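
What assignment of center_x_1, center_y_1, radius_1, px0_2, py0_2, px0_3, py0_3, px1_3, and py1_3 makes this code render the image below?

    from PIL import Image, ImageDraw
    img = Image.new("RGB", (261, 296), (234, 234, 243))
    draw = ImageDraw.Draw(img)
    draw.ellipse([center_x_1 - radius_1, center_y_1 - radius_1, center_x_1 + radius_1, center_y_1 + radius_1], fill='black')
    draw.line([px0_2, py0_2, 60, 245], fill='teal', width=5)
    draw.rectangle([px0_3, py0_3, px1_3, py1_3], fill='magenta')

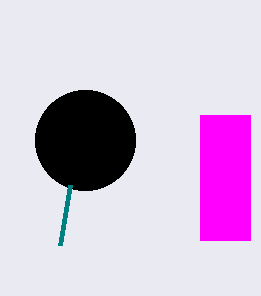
center_x_1 = 85
center_y_1 = 140
radius_1 = 50
px0_2 = 70
py0_2 = 185
px0_3 = 200
py0_3 = 115
px1_3 = 250
py1_3 = 240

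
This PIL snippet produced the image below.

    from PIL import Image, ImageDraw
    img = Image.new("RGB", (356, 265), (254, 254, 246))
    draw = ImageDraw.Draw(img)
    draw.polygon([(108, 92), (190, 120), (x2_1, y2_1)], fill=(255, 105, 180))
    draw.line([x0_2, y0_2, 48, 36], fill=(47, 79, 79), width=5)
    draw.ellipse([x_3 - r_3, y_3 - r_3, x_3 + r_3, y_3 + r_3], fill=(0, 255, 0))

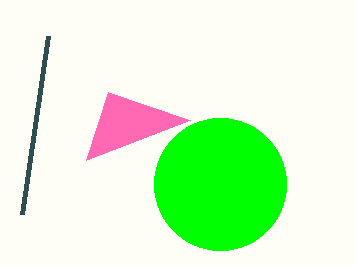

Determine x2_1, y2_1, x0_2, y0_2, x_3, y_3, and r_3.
x2_1 = 86
y2_1 = 160
x0_2 = 22
y0_2 = 214
x_3 = 220
y_3 = 184
r_3 = 66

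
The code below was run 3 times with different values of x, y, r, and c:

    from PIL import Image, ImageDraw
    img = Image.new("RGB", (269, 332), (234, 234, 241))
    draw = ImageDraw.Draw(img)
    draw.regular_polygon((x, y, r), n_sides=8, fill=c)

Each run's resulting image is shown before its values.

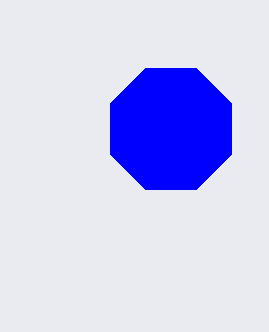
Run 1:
x = 171; y = 129; r = 66; c = 'blue'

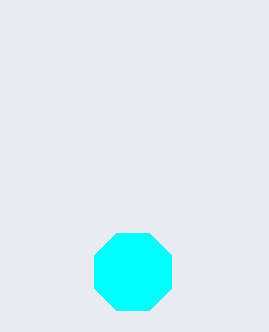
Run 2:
x = 133; y = 272; r = 42; c = 'cyan'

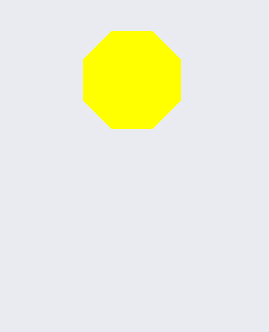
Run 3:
x = 132; y = 80; r = 53; c = 'yellow'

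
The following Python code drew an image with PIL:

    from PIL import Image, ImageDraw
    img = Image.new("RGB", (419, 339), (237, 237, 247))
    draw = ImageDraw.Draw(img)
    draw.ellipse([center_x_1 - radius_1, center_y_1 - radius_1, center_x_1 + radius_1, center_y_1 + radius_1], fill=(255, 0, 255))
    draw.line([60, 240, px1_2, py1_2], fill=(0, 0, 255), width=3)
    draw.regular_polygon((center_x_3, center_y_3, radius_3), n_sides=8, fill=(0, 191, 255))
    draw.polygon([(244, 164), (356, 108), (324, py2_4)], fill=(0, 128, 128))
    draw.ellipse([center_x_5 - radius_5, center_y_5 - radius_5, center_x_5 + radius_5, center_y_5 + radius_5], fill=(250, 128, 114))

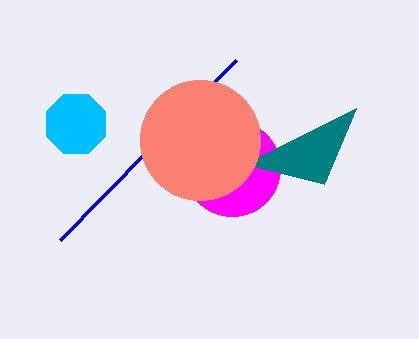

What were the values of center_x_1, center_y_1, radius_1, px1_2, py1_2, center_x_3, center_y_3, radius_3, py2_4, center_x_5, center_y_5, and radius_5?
center_x_1 = 232, center_y_1 = 168, radius_1 = 48, px1_2 = 236, py1_2 = 60, center_x_3 = 76, center_y_3 = 124, radius_3 = 32, py2_4 = 184, center_x_5 = 200, center_y_5 = 140, radius_5 = 60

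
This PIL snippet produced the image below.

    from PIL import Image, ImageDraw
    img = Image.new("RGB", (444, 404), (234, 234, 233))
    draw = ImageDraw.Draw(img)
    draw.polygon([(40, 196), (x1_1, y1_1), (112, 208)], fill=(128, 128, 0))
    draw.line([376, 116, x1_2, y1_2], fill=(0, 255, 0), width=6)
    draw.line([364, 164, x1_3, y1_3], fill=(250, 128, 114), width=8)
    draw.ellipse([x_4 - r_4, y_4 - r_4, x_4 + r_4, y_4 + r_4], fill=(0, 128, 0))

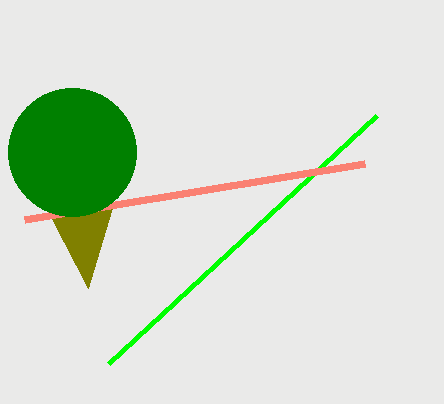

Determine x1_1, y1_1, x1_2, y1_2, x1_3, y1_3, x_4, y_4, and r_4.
x1_1 = 88, y1_1 = 288, x1_2 = 108, y1_2 = 364, x1_3 = 24, y1_3 = 220, x_4 = 72, y_4 = 152, r_4 = 64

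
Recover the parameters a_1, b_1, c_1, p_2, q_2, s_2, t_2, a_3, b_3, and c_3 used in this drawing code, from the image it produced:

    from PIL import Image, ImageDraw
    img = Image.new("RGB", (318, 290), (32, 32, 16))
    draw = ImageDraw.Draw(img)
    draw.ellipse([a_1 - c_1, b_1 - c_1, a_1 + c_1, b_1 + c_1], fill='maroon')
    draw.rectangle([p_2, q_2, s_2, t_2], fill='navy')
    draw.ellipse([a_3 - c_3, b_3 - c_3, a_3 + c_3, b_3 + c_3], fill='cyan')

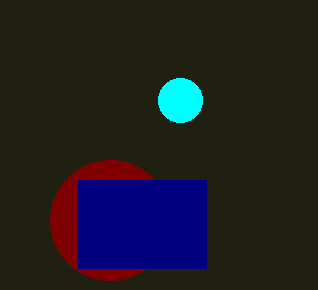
a_1 = 110; b_1 = 220; c_1 = 60; p_2 = 78; q_2 = 180; s_2 = 206; t_2 = 268; a_3 = 180; b_3 = 100; c_3 = 22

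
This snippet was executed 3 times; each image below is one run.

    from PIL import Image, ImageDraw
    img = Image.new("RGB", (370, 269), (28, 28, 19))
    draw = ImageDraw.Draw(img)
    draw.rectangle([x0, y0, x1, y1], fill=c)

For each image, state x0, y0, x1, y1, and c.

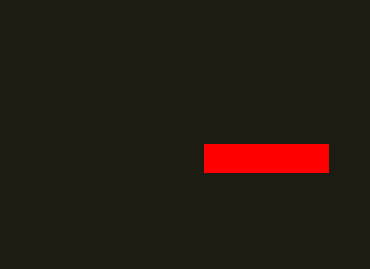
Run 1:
x0 = 204, y0 = 144, x1 = 328, y1 = 172, c = 'red'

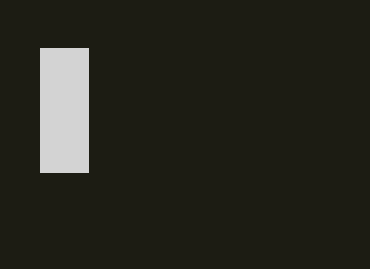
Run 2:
x0 = 40; y0 = 48; x1 = 88; y1 = 172; c = 'lightgray'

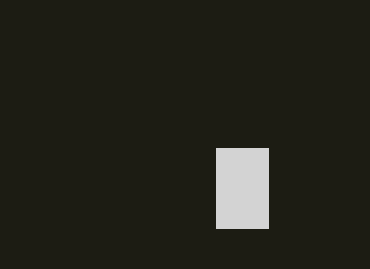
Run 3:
x0 = 216, y0 = 148, x1 = 268, y1 = 228, c = 'lightgray'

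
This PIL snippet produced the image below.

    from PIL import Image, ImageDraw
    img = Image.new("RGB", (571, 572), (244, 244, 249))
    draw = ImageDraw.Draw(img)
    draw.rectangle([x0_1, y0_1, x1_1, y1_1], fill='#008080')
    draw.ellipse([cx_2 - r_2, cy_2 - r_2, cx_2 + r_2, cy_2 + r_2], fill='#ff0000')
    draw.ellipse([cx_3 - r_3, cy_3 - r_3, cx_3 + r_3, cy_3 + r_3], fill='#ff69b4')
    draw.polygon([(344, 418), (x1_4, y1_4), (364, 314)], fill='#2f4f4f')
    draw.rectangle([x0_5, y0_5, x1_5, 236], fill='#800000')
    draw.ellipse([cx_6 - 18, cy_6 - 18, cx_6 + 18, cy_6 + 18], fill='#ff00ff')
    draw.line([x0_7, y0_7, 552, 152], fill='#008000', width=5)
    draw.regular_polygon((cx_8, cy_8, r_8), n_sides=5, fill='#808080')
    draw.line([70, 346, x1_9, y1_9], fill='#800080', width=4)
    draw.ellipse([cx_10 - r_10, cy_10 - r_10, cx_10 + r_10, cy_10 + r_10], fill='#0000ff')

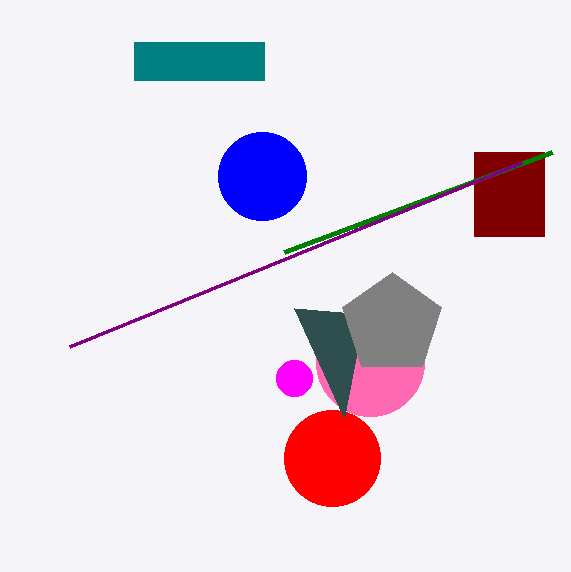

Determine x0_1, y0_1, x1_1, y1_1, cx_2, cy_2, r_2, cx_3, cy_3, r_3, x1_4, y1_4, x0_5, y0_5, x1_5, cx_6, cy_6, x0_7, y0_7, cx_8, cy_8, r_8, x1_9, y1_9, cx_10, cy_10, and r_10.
x0_1 = 134; y0_1 = 42; x1_1 = 264; y1_1 = 80; cx_2 = 332; cy_2 = 458; r_2 = 48; cx_3 = 370; cy_3 = 362; r_3 = 54; x1_4 = 294; y1_4 = 308; x0_5 = 474; y0_5 = 152; x1_5 = 544; cx_6 = 294; cy_6 = 378; x0_7 = 284; y0_7 = 252; cx_8 = 392; cy_8 = 324; r_8 = 52; x1_9 = 522; y1_9 = 162; cx_10 = 262; cy_10 = 176; r_10 = 44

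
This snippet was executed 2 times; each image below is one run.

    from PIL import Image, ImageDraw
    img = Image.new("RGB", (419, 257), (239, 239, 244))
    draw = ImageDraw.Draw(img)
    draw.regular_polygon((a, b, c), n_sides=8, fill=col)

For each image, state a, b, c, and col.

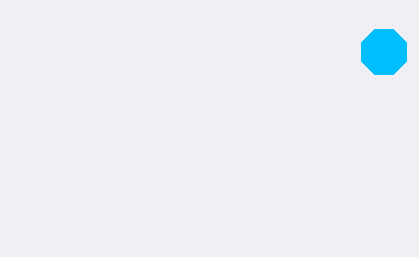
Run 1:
a = 384
b = 52
c = 24
col = 'deepskyblue'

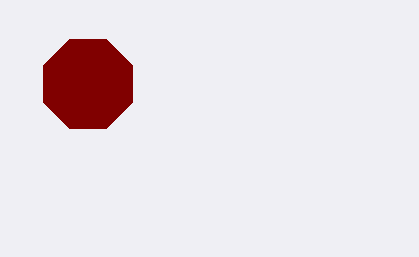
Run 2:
a = 88, b = 84, c = 48, col = 'maroon'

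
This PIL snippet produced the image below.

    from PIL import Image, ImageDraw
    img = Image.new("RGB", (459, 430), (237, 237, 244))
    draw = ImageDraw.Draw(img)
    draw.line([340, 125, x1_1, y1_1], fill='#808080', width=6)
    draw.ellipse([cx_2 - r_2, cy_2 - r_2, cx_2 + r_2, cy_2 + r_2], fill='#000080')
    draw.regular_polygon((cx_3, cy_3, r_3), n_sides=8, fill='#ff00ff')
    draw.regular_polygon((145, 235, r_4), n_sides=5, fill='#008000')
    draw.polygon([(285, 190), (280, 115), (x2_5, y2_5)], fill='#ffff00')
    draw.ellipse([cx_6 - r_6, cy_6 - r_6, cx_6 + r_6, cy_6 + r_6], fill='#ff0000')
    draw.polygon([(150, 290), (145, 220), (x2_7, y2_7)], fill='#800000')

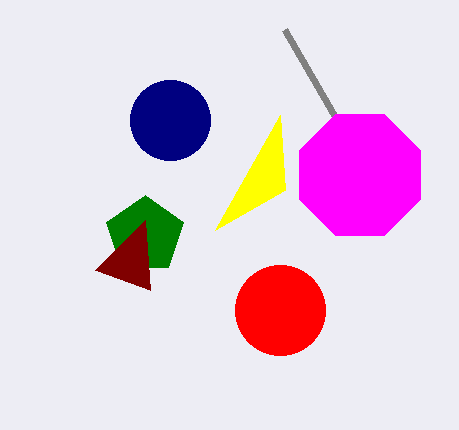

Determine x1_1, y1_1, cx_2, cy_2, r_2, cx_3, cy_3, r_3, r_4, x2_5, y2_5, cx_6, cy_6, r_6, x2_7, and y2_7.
x1_1 = 285, y1_1 = 30, cx_2 = 170, cy_2 = 120, r_2 = 40, cx_3 = 360, cy_3 = 175, r_3 = 65, r_4 = 40, x2_5 = 215, y2_5 = 230, cx_6 = 280, cy_6 = 310, r_6 = 45, x2_7 = 95, y2_7 = 270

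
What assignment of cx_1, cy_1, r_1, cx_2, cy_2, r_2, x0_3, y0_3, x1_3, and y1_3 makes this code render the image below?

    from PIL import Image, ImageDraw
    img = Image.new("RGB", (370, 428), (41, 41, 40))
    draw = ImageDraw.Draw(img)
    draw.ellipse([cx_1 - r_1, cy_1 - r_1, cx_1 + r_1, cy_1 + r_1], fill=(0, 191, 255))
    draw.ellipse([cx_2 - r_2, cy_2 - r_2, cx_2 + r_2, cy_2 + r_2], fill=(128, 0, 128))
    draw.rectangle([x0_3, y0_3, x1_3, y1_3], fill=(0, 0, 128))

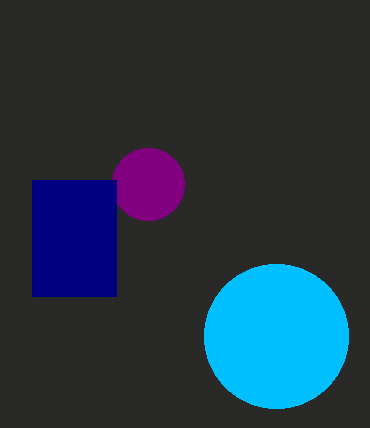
cx_1 = 276
cy_1 = 336
r_1 = 72
cx_2 = 148
cy_2 = 184
r_2 = 36
x0_3 = 32
y0_3 = 180
x1_3 = 116
y1_3 = 296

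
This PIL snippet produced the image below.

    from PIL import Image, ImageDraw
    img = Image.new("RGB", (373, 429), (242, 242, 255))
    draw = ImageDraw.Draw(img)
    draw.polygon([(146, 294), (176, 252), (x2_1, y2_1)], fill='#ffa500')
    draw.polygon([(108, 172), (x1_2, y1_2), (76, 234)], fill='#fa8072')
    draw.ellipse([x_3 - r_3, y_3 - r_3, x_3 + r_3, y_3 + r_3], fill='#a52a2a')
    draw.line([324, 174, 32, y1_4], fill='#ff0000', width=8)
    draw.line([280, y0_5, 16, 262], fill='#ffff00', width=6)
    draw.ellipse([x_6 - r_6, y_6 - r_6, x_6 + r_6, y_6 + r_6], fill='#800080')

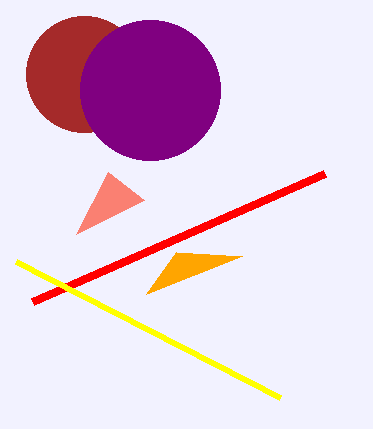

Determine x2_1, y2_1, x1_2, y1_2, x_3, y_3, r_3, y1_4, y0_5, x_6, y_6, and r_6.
x2_1 = 242
y2_1 = 256
x1_2 = 144
y1_2 = 200
x_3 = 84
y_3 = 74
r_3 = 58
y1_4 = 302
y0_5 = 398
x_6 = 150
y_6 = 90
r_6 = 70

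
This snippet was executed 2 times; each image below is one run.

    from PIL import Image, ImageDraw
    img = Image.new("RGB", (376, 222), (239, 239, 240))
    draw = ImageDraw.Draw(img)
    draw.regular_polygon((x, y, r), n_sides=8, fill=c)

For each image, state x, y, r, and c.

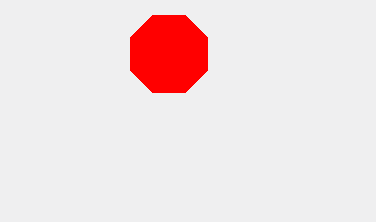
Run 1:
x = 169; y = 54; r = 42; c = 'red'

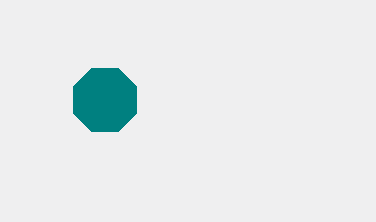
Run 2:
x = 105
y = 100
r = 34
c = 'teal'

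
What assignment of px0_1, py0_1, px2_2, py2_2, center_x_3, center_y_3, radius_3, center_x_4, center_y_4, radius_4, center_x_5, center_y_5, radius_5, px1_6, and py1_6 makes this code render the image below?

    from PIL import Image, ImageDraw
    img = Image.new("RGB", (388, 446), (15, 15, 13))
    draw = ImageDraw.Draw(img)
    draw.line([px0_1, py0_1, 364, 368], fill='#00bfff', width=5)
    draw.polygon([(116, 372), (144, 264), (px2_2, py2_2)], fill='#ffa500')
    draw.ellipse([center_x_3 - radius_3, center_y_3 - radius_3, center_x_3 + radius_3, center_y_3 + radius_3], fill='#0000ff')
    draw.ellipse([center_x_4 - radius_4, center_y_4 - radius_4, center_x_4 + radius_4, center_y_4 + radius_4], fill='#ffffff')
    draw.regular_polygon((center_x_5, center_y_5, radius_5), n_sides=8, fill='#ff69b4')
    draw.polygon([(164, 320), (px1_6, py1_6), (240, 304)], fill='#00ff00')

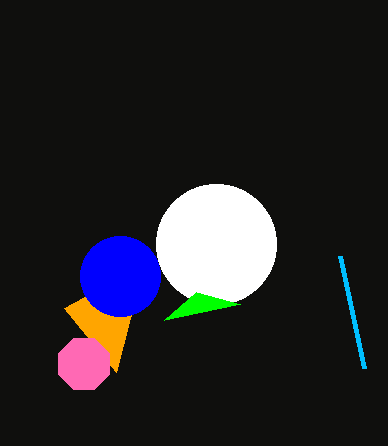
px0_1 = 340
py0_1 = 256
px2_2 = 64
py2_2 = 308
center_x_3 = 120
center_y_3 = 276
radius_3 = 40
center_x_4 = 216
center_y_4 = 244
radius_4 = 60
center_x_5 = 84
center_y_5 = 364
radius_5 = 28
px1_6 = 196
py1_6 = 292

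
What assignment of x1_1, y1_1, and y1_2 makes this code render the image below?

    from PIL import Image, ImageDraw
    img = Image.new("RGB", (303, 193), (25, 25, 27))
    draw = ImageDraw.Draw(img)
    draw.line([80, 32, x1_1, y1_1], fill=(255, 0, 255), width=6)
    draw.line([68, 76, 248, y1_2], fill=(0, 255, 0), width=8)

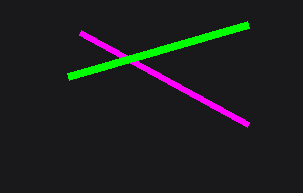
x1_1 = 248
y1_1 = 124
y1_2 = 24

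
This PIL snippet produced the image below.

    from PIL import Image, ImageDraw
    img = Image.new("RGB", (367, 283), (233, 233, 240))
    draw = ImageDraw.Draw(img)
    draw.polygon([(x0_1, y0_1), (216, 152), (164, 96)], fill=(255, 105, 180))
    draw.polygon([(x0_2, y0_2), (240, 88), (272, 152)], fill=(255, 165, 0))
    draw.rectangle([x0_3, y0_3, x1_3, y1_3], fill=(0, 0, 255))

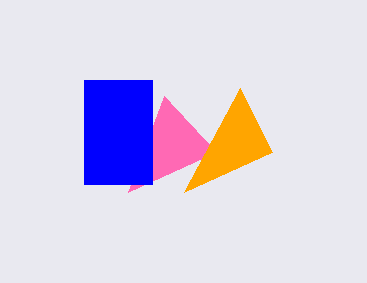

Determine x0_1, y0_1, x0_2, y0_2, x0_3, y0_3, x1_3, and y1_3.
x0_1 = 128
y0_1 = 192
x0_2 = 184
y0_2 = 192
x0_3 = 84
y0_3 = 80
x1_3 = 152
y1_3 = 184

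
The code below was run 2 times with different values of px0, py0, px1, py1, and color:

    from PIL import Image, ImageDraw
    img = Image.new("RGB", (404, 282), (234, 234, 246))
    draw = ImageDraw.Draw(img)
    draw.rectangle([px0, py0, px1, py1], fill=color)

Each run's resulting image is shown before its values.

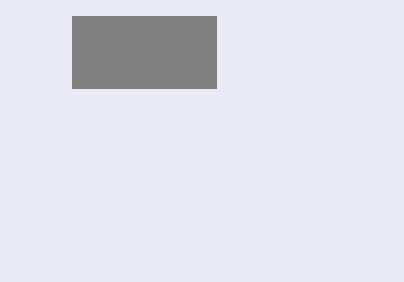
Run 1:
px0 = 72
py0 = 16
px1 = 216
py1 = 88
color = 'gray'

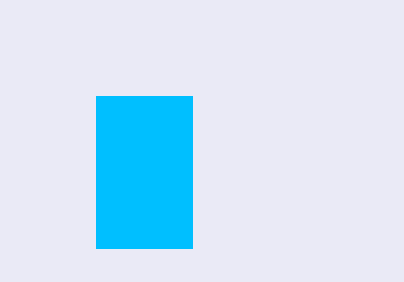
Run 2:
px0 = 96, py0 = 96, px1 = 192, py1 = 248, color = 'deepskyblue'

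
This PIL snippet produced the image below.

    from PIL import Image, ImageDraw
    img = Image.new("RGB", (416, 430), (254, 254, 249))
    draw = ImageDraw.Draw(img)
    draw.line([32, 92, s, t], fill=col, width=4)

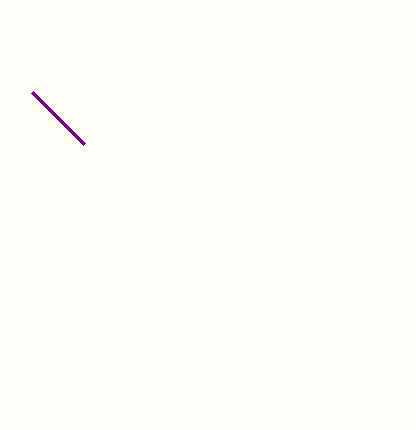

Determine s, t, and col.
s = 84, t = 144, col = 'purple'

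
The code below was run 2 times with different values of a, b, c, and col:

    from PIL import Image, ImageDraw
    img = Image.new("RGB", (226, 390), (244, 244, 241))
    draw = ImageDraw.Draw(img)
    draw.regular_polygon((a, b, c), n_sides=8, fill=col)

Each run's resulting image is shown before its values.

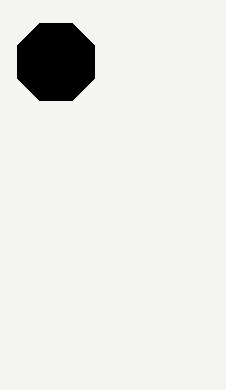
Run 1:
a = 56, b = 62, c = 42, col = 'black'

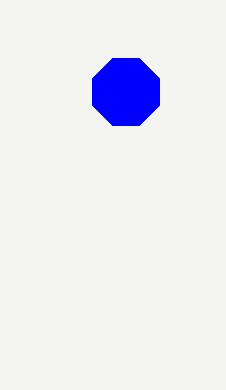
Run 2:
a = 126; b = 92; c = 36; col = 'blue'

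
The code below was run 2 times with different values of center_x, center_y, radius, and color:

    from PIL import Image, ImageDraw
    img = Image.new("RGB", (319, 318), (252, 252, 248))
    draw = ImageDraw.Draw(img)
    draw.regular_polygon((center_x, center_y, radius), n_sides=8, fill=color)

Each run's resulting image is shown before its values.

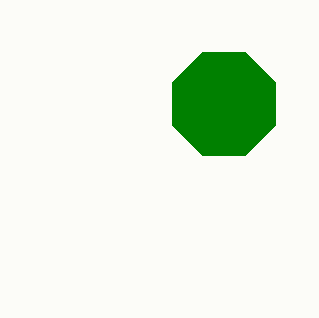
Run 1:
center_x = 224, center_y = 104, radius = 56, color = 'green'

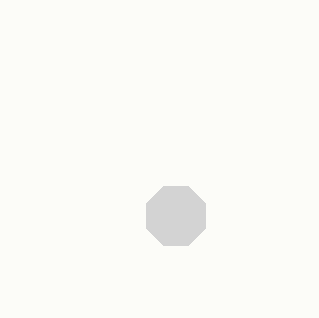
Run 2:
center_x = 176
center_y = 216
radius = 32
color = 'lightgray'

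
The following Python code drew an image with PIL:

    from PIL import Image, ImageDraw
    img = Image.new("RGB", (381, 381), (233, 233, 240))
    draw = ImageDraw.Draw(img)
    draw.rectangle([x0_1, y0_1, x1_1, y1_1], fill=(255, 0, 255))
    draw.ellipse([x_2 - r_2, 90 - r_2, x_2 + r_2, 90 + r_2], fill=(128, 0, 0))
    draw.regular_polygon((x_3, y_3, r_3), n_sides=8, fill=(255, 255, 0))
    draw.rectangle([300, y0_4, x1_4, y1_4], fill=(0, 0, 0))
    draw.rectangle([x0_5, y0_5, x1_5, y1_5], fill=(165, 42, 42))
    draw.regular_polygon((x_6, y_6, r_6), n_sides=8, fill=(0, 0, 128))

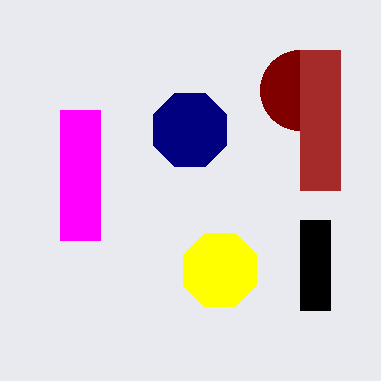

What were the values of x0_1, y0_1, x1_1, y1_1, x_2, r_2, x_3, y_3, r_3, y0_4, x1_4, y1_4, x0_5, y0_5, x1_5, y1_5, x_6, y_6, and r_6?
x0_1 = 60
y0_1 = 110
x1_1 = 100
y1_1 = 240
x_2 = 300
r_2 = 40
x_3 = 220
y_3 = 270
r_3 = 40
y0_4 = 220
x1_4 = 330
y1_4 = 310
x0_5 = 300
y0_5 = 50
x1_5 = 340
y1_5 = 190
x_6 = 190
y_6 = 130
r_6 = 40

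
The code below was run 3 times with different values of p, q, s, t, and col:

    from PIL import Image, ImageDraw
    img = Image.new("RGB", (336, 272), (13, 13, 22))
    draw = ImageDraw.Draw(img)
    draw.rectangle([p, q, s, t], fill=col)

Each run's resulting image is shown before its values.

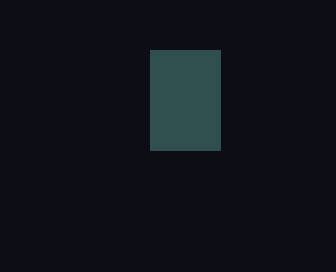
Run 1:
p = 150, q = 50, s = 220, t = 150, col = 'darkslategray'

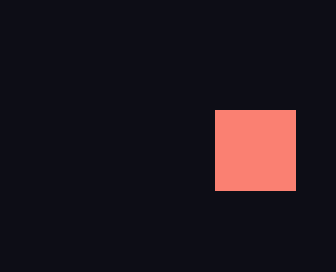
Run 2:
p = 215
q = 110
s = 295
t = 190
col = 'salmon'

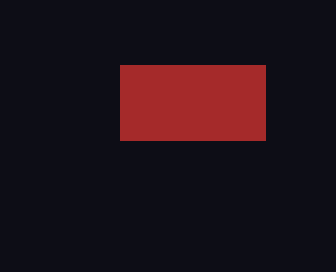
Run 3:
p = 120; q = 65; s = 265; t = 140; col = 'brown'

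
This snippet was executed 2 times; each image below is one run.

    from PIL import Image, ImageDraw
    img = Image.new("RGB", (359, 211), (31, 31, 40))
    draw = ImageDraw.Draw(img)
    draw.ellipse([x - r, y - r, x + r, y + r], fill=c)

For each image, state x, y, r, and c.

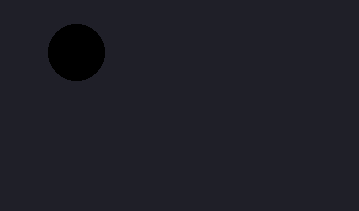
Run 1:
x = 76, y = 52, r = 28, c = 'black'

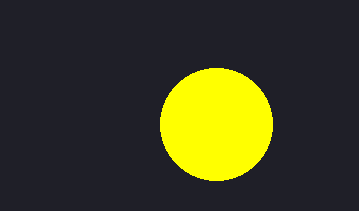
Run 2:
x = 216, y = 124, r = 56, c = 'yellow'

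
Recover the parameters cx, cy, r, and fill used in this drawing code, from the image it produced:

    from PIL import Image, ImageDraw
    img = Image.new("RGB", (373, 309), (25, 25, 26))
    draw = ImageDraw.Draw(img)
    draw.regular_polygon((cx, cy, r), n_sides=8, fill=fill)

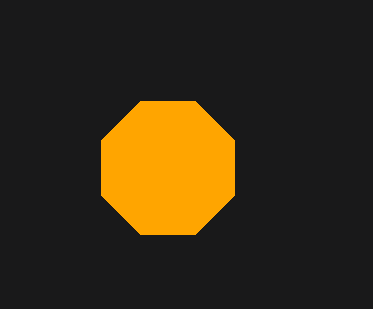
cx = 168
cy = 168
r = 72
fill = 'orange'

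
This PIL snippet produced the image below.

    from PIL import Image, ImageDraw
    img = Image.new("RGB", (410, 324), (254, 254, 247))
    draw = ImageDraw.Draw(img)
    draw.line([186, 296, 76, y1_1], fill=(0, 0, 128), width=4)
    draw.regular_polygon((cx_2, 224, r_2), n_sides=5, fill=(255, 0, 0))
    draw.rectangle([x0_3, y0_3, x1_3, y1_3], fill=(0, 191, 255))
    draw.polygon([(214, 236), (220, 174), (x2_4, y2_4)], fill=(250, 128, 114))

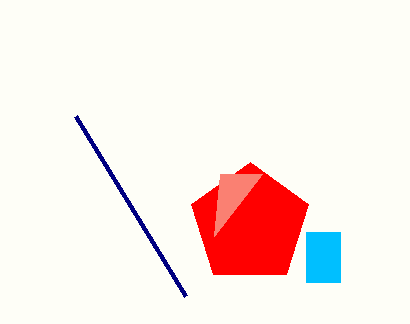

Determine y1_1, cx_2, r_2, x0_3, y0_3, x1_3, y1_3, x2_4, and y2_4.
y1_1 = 116
cx_2 = 250
r_2 = 62
x0_3 = 306
y0_3 = 232
x1_3 = 340
y1_3 = 282
x2_4 = 262
y2_4 = 174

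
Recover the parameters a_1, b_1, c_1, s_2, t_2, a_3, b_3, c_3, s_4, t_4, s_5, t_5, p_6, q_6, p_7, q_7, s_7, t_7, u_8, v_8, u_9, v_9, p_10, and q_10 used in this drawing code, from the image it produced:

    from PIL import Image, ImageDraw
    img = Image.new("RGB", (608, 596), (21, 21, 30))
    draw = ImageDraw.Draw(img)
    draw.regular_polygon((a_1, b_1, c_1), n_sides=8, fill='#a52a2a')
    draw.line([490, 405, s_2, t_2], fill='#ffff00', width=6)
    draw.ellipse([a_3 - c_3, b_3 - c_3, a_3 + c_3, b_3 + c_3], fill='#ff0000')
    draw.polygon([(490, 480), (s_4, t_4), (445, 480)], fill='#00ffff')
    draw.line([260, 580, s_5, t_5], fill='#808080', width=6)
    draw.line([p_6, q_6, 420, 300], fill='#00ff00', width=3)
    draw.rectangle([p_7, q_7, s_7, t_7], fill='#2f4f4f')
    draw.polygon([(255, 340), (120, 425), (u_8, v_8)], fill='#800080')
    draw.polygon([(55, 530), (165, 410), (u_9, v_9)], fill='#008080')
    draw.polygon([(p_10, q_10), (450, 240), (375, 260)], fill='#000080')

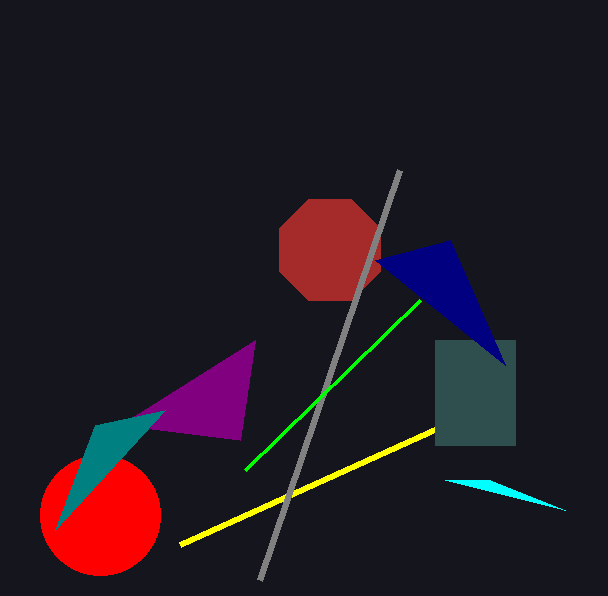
a_1 = 330; b_1 = 250; c_1 = 55; s_2 = 180; t_2 = 545; a_3 = 100; b_3 = 515; c_3 = 60; s_4 = 565; t_4 = 510; s_5 = 400; t_5 = 170; p_6 = 245; q_6 = 470; p_7 = 435; q_7 = 340; s_7 = 515; t_7 = 445; u_8 = 240; v_8 = 440; u_9 = 95; v_9 = 425; p_10 = 505; q_10 = 365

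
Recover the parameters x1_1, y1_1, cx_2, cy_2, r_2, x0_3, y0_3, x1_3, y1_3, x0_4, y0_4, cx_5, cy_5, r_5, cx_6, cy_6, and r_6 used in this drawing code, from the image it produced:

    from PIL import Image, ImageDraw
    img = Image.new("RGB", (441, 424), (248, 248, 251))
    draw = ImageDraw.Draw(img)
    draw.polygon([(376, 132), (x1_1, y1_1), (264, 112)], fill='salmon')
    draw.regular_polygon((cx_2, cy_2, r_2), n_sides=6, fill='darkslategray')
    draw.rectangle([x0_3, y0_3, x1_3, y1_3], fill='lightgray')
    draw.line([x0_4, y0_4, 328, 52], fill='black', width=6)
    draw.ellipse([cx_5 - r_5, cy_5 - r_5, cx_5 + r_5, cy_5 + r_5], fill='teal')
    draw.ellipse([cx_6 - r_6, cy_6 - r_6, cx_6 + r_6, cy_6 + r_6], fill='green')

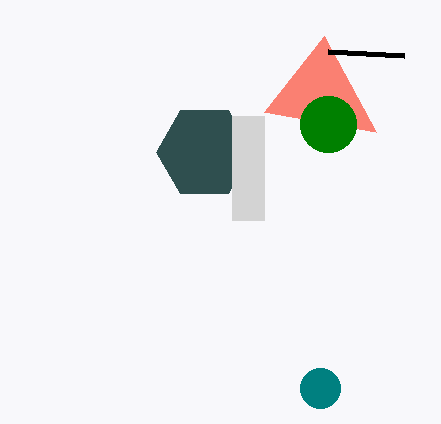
x1_1 = 324; y1_1 = 36; cx_2 = 204; cy_2 = 152; r_2 = 48; x0_3 = 232; y0_3 = 116; x1_3 = 264; y1_3 = 220; x0_4 = 404; y0_4 = 56; cx_5 = 320; cy_5 = 388; r_5 = 20; cx_6 = 328; cy_6 = 124; r_6 = 28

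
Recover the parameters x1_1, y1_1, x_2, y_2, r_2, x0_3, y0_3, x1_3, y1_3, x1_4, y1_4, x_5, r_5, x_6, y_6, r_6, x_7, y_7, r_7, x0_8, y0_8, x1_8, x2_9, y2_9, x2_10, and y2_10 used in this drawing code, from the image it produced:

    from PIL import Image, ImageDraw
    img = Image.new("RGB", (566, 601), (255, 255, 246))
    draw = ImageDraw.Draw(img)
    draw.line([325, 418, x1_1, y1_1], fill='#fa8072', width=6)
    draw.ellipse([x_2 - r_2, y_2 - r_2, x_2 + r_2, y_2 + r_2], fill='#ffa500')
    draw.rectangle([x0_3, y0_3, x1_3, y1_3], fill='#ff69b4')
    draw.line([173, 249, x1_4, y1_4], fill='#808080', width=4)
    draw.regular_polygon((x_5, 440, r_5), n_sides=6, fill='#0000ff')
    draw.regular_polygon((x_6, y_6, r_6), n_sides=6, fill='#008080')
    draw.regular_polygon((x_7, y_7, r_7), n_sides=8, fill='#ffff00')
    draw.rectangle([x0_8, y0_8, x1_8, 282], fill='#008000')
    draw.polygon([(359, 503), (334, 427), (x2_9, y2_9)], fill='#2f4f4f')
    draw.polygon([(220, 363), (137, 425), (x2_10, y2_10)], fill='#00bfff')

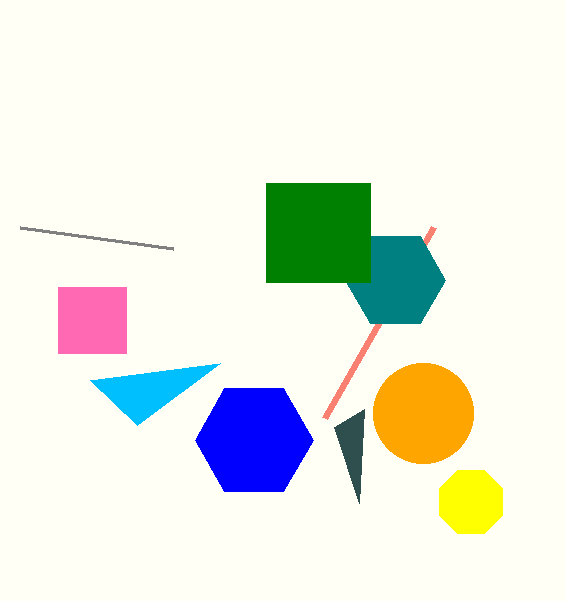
x1_1 = 434
y1_1 = 227
x_2 = 423
y_2 = 413
r_2 = 50
x0_3 = 58
y0_3 = 287
x1_3 = 126
y1_3 = 353
x1_4 = 20
y1_4 = 228
x_5 = 254
r_5 = 59
x_6 = 395
y_6 = 280
r_6 = 50
x_7 = 471
y_7 = 502
r_7 = 34
x0_8 = 266
y0_8 = 183
x1_8 = 370
x2_9 = 364
y2_9 = 409
x2_10 = 90
y2_10 = 380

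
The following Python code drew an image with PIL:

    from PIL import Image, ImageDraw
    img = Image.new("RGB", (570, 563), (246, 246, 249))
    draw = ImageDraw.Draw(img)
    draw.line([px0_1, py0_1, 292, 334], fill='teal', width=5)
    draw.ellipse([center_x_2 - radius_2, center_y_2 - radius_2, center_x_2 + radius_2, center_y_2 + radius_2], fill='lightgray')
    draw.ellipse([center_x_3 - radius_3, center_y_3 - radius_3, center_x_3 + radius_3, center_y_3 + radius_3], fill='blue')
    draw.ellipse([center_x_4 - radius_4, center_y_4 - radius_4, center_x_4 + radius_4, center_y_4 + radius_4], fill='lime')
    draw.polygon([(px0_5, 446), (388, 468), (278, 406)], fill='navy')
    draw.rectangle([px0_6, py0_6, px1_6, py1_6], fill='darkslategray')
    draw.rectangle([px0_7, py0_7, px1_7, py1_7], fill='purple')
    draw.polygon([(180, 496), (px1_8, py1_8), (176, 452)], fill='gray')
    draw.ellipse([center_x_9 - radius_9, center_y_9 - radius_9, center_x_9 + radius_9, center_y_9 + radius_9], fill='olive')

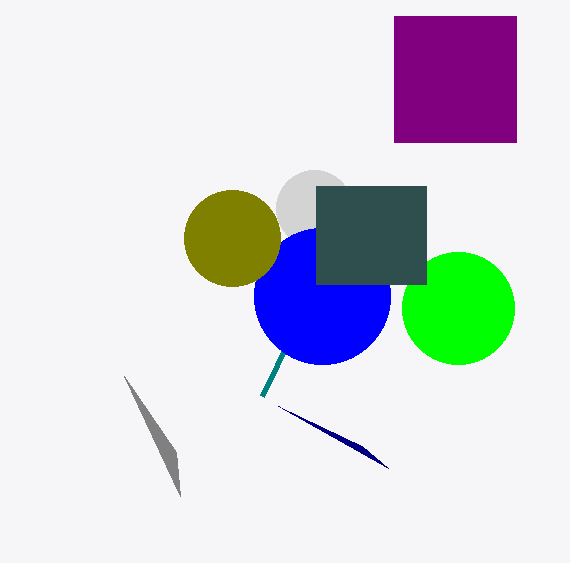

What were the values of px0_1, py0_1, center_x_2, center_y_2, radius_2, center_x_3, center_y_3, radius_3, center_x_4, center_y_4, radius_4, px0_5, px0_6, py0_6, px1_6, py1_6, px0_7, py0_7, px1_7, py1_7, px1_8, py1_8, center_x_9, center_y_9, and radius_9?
px0_1 = 262
py0_1 = 396
center_x_2 = 314
center_y_2 = 208
radius_2 = 38
center_x_3 = 322
center_y_3 = 296
radius_3 = 68
center_x_4 = 458
center_y_4 = 308
radius_4 = 56
px0_5 = 362
px0_6 = 316
py0_6 = 186
px1_6 = 426
py1_6 = 284
px0_7 = 394
py0_7 = 16
px1_7 = 516
py1_7 = 142
px1_8 = 124
py1_8 = 376
center_x_9 = 232
center_y_9 = 238
radius_9 = 48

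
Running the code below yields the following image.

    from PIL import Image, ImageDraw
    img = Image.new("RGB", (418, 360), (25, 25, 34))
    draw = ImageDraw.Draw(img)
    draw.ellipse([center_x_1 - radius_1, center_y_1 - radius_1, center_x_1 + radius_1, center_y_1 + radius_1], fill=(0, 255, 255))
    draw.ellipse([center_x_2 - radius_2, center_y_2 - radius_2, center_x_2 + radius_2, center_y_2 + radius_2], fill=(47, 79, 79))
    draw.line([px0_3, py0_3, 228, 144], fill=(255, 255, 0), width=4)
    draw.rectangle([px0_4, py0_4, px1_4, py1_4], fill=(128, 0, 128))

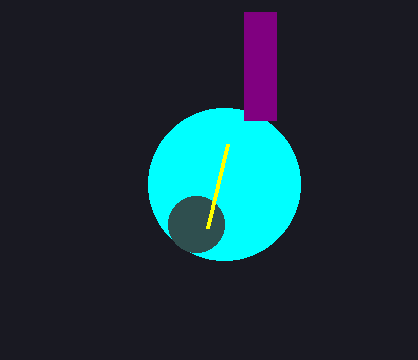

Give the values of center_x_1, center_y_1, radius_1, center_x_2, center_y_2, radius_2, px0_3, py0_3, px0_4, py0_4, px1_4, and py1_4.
center_x_1 = 224; center_y_1 = 184; radius_1 = 76; center_x_2 = 196; center_y_2 = 224; radius_2 = 28; px0_3 = 208; py0_3 = 228; px0_4 = 244; py0_4 = 12; px1_4 = 276; py1_4 = 120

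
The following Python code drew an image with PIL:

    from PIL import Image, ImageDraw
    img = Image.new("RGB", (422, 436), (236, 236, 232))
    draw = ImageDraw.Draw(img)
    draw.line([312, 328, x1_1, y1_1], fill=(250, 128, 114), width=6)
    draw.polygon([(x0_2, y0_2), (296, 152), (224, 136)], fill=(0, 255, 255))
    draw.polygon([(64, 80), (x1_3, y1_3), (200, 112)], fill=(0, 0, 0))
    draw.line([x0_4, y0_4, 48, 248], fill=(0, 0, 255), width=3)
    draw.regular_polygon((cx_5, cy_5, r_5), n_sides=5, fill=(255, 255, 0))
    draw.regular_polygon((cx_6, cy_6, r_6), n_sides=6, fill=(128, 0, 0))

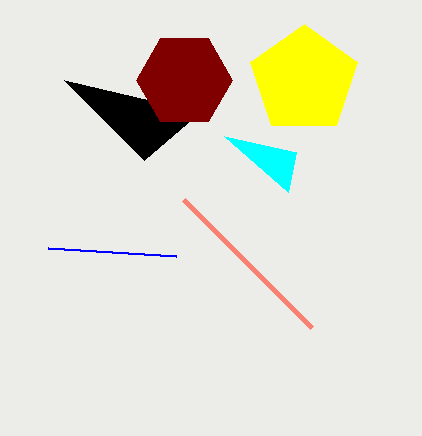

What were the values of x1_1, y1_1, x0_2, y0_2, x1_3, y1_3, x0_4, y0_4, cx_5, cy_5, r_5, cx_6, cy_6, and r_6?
x1_1 = 184
y1_1 = 200
x0_2 = 288
y0_2 = 192
x1_3 = 144
y1_3 = 160
x0_4 = 176
y0_4 = 256
cx_5 = 304
cy_5 = 80
r_5 = 56
cx_6 = 184
cy_6 = 80
r_6 = 48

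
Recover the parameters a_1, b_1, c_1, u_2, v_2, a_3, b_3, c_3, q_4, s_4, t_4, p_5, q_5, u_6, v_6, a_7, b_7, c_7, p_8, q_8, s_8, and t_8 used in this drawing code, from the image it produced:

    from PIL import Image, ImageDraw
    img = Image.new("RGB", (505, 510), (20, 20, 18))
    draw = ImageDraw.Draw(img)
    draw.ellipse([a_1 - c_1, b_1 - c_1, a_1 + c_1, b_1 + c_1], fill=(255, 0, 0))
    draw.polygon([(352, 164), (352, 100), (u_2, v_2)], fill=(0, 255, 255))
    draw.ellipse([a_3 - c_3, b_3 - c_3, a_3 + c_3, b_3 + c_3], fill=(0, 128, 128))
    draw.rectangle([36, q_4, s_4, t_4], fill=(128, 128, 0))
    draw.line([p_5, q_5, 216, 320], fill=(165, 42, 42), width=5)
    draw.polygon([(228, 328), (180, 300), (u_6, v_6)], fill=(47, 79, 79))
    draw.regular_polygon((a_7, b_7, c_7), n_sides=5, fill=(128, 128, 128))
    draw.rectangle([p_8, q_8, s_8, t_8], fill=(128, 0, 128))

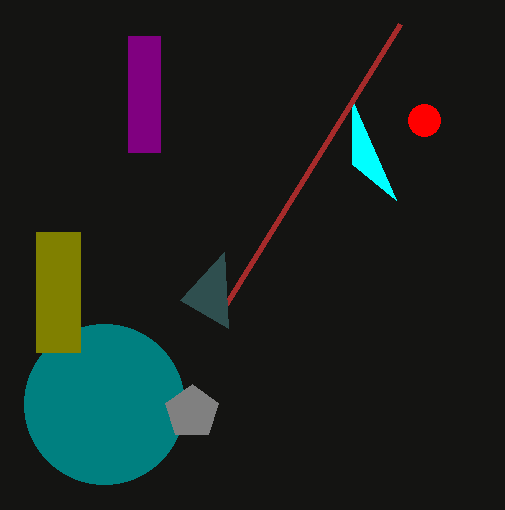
a_1 = 424, b_1 = 120, c_1 = 16, u_2 = 396, v_2 = 200, a_3 = 104, b_3 = 404, c_3 = 80, q_4 = 232, s_4 = 80, t_4 = 352, p_5 = 400, q_5 = 24, u_6 = 224, v_6 = 252, a_7 = 192, b_7 = 412, c_7 = 28, p_8 = 128, q_8 = 36, s_8 = 160, t_8 = 152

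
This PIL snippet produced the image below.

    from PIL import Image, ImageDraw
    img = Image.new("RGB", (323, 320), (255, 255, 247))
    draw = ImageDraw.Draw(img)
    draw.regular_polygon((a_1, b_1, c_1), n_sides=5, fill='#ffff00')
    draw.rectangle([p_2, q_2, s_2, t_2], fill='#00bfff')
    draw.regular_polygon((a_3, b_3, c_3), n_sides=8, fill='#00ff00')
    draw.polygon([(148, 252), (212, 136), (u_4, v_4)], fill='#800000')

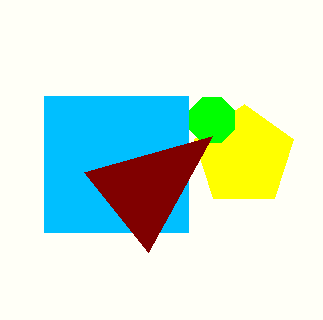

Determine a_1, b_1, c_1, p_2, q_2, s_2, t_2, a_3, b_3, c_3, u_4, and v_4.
a_1 = 244
b_1 = 156
c_1 = 52
p_2 = 44
q_2 = 96
s_2 = 188
t_2 = 232
a_3 = 212
b_3 = 120
c_3 = 24
u_4 = 84
v_4 = 172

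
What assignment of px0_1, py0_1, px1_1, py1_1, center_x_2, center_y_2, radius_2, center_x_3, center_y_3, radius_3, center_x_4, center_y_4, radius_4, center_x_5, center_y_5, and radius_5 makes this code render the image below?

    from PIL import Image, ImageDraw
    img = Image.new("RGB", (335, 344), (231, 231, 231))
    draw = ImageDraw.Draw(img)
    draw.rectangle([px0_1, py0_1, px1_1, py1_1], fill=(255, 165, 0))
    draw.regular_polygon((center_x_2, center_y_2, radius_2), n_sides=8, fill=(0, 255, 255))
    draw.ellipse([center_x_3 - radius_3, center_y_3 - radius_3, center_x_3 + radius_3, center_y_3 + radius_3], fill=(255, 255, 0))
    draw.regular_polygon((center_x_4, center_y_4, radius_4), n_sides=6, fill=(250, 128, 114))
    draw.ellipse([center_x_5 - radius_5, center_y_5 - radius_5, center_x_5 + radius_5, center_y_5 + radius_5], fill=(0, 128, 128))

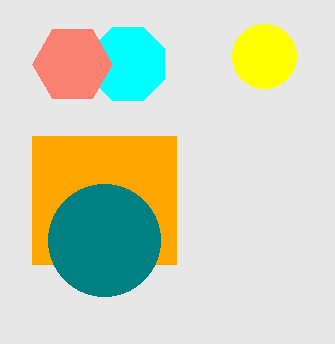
px0_1 = 32
py0_1 = 136
px1_1 = 176
py1_1 = 264
center_x_2 = 128
center_y_2 = 64
radius_2 = 40
center_x_3 = 264
center_y_3 = 56
radius_3 = 32
center_x_4 = 72
center_y_4 = 64
radius_4 = 40
center_x_5 = 104
center_y_5 = 240
radius_5 = 56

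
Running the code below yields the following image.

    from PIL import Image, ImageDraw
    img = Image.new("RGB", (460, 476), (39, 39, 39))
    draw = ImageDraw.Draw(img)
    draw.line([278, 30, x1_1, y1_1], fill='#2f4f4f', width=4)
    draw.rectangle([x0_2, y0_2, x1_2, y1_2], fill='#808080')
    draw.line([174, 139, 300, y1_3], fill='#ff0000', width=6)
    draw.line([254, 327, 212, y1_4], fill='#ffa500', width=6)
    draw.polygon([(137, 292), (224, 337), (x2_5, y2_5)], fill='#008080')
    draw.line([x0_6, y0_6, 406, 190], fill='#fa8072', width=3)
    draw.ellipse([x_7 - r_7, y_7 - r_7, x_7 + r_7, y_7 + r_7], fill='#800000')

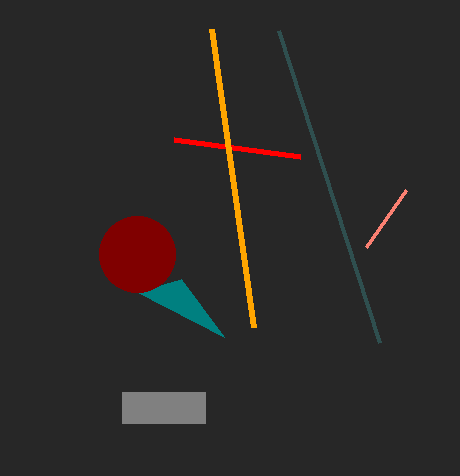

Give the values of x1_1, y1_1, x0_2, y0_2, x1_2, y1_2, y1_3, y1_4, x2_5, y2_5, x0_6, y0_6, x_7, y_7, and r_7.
x1_1 = 379
y1_1 = 342
x0_2 = 122
y0_2 = 392
x1_2 = 205
y1_2 = 423
y1_3 = 156
y1_4 = 29
x2_5 = 181
y2_5 = 279
x0_6 = 366
y0_6 = 247
x_7 = 137
y_7 = 254
r_7 = 38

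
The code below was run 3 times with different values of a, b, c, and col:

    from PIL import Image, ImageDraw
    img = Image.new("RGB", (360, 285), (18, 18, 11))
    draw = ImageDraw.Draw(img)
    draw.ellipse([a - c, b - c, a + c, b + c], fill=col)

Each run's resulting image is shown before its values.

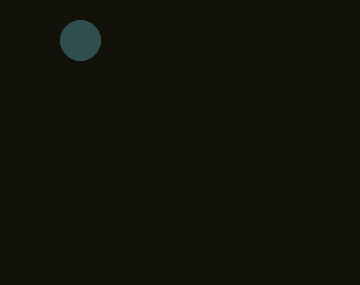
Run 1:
a = 80, b = 40, c = 20, col = 'darkslategray'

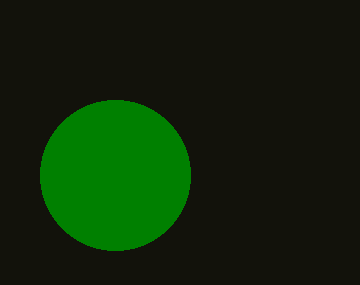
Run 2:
a = 115, b = 175, c = 75, col = 'green'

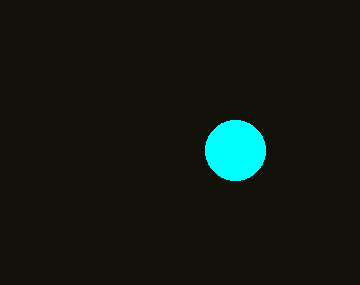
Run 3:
a = 235; b = 150; c = 30; col = 'cyan'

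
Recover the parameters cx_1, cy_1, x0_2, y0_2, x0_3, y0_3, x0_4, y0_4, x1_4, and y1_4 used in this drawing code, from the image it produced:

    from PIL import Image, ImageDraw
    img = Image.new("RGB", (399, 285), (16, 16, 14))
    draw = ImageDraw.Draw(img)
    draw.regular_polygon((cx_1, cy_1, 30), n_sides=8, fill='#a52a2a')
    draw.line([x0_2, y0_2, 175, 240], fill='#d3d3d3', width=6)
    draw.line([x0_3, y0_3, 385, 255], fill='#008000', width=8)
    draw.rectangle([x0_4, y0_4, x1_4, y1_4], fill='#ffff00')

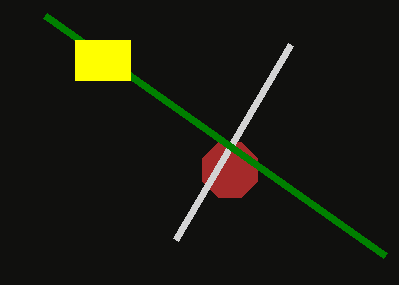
cx_1 = 230
cy_1 = 170
x0_2 = 290
y0_2 = 45
x0_3 = 45
y0_3 = 15
x0_4 = 75
y0_4 = 40
x1_4 = 130
y1_4 = 80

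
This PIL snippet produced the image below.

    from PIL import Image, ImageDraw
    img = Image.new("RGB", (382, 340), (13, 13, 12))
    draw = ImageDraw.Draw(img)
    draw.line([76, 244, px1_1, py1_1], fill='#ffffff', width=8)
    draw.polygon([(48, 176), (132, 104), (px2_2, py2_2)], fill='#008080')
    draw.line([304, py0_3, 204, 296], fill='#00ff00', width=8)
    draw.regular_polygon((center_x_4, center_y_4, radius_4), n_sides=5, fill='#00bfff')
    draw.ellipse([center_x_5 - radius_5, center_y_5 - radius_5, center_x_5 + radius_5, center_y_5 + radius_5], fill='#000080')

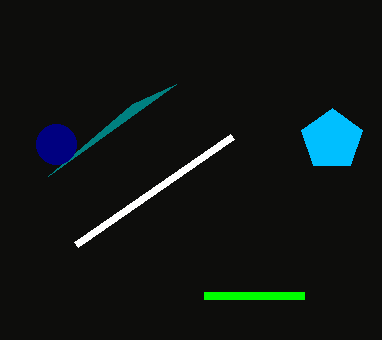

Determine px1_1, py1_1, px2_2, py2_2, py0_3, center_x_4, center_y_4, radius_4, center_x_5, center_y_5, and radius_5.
px1_1 = 232, py1_1 = 136, px2_2 = 176, py2_2 = 84, py0_3 = 296, center_x_4 = 332, center_y_4 = 140, radius_4 = 32, center_x_5 = 56, center_y_5 = 144, radius_5 = 20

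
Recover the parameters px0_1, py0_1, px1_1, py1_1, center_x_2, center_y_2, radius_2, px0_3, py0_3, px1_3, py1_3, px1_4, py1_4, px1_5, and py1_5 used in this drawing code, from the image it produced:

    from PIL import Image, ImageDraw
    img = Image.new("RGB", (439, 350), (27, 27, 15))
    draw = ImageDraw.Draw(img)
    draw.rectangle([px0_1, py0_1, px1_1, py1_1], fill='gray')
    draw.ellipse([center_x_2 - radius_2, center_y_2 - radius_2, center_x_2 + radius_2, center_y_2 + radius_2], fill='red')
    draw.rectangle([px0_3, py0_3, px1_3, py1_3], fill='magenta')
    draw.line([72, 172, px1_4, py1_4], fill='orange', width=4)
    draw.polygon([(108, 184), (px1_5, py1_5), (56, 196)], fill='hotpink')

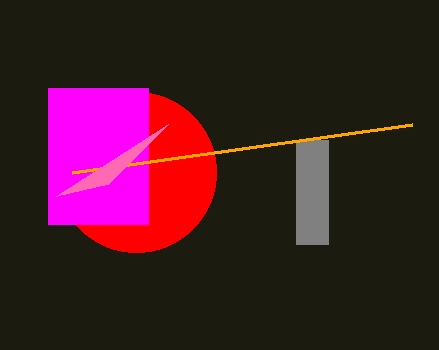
px0_1 = 296; py0_1 = 140; px1_1 = 328; py1_1 = 244; center_x_2 = 136; center_y_2 = 172; radius_2 = 80; px0_3 = 48; py0_3 = 88; px1_3 = 148; py1_3 = 224; px1_4 = 412; py1_4 = 124; px1_5 = 168; py1_5 = 124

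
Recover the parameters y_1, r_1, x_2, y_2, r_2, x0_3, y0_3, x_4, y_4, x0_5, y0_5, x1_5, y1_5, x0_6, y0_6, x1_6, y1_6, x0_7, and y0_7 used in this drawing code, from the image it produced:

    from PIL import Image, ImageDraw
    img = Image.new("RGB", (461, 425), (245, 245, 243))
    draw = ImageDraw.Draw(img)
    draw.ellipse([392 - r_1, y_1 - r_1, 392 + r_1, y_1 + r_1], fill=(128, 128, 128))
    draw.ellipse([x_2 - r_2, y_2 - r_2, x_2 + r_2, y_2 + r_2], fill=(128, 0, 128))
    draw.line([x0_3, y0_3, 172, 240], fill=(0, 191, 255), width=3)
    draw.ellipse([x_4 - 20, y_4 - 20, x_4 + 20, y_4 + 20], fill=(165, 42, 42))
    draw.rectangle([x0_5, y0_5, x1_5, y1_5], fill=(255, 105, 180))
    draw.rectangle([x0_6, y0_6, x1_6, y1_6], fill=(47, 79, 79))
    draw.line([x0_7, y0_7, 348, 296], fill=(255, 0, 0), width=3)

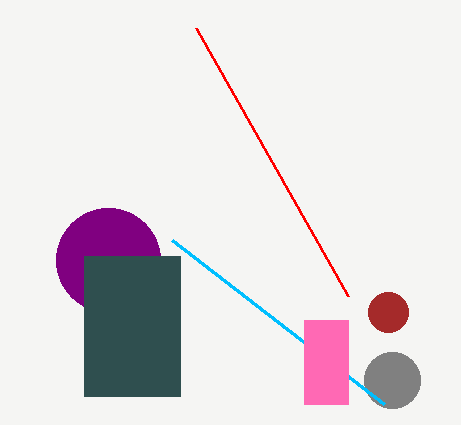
y_1 = 380; r_1 = 28; x_2 = 108; y_2 = 260; r_2 = 52; x0_3 = 384; y0_3 = 404; x_4 = 388; y_4 = 312; x0_5 = 304; y0_5 = 320; x1_5 = 348; y1_5 = 404; x0_6 = 84; y0_6 = 256; x1_6 = 180; y1_6 = 396; x0_7 = 196; y0_7 = 28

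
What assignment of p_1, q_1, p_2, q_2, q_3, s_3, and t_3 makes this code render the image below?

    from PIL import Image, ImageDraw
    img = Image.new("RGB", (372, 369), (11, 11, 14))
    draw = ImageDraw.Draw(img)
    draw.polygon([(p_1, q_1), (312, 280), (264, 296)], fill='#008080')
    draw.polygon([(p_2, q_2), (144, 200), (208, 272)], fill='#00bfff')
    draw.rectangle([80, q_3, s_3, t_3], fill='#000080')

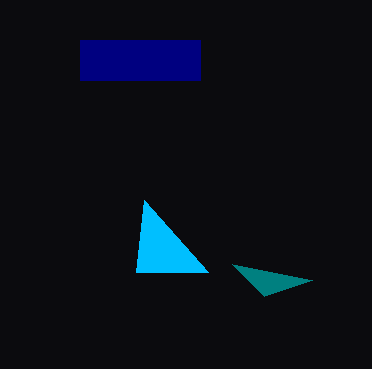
p_1 = 232, q_1 = 264, p_2 = 136, q_2 = 272, q_3 = 40, s_3 = 200, t_3 = 80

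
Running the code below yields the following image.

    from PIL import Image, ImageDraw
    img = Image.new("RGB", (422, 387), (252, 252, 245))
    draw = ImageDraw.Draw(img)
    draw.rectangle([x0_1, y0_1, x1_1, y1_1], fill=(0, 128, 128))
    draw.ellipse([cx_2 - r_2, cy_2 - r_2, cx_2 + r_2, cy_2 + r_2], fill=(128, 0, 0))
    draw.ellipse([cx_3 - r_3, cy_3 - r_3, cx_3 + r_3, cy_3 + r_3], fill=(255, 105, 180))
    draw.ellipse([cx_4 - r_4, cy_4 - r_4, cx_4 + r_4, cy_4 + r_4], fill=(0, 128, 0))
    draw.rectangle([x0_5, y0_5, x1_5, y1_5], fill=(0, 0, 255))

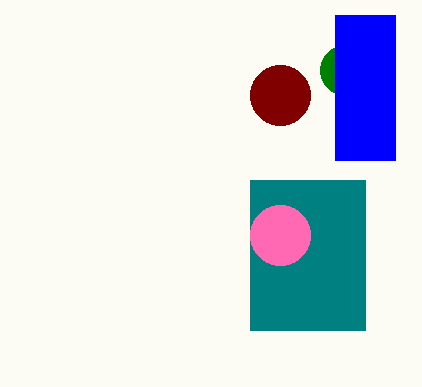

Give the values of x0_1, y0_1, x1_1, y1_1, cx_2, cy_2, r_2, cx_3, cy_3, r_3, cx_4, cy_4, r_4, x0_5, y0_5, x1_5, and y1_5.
x0_1 = 250, y0_1 = 180, x1_1 = 365, y1_1 = 330, cx_2 = 280, cy_2 = 95, r_2 = 30, cx_3 = 280, cy_3 = 235, r_3 = 30, cx_4 = 345, cy_4 = 70, r_4 = 25, x0_5 = 335, y0_5 = 15, x1_5 = 395, y1_5 = 160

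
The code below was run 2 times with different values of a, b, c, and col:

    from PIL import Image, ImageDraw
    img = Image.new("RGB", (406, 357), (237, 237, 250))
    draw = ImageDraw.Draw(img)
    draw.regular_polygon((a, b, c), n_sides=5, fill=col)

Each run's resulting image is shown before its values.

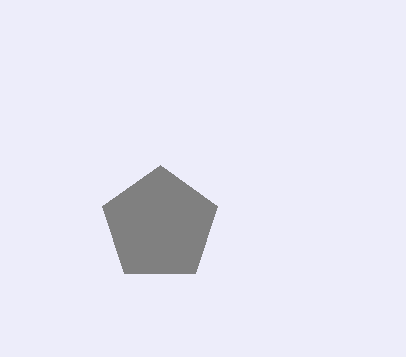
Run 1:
a = 160
b = 225
c = 60
col = 'gray'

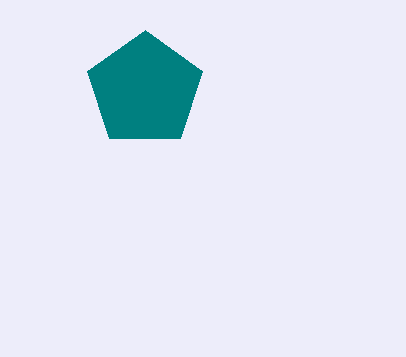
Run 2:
a = 145; b = 90; c = 60; col = 'teal'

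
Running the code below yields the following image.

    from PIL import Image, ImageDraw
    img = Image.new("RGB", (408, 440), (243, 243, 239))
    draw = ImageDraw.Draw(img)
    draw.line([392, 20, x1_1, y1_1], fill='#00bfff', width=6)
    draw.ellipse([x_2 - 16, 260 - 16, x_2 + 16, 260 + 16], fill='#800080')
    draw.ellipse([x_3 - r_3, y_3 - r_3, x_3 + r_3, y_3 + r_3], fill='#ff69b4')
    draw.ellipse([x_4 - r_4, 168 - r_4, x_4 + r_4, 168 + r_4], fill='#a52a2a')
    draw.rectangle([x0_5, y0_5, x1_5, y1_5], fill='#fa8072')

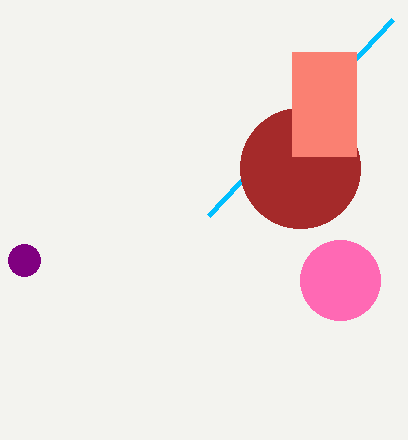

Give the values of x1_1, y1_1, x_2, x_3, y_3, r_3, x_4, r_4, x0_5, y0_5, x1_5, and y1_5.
x1_1 = 208, y1_1 = 216, x_2 = 24, x_3 = 340, y_3 = 280, r_3 = 40, x_4 = 300, r_4 = 60, x0_5 = 292, y0_5 = 52, x1_5 = 356, y1_5 = 156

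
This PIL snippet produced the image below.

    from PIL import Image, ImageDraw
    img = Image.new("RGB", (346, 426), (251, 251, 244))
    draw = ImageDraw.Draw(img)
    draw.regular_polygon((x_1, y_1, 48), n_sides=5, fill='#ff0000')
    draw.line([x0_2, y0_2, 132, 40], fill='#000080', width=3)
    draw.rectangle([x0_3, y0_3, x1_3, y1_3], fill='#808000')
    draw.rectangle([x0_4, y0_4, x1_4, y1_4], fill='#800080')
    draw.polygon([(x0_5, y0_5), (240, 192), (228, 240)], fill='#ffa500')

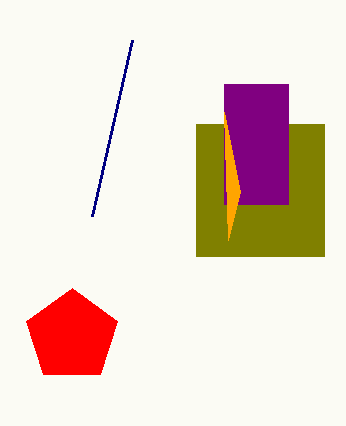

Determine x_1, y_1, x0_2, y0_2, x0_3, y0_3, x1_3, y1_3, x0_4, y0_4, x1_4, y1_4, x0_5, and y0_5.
x_1 = 72, y_1 = 336, x0_2 = 92, y0_2 = 216, x0_3 = 196, y0_3 = 124, x1_3 = 324, y1_3 = 256, x0_4 = 224, y0_4 = 84, x1_4 = 288, y1_4 = 204, x0_5 = 224, y0_5 = 112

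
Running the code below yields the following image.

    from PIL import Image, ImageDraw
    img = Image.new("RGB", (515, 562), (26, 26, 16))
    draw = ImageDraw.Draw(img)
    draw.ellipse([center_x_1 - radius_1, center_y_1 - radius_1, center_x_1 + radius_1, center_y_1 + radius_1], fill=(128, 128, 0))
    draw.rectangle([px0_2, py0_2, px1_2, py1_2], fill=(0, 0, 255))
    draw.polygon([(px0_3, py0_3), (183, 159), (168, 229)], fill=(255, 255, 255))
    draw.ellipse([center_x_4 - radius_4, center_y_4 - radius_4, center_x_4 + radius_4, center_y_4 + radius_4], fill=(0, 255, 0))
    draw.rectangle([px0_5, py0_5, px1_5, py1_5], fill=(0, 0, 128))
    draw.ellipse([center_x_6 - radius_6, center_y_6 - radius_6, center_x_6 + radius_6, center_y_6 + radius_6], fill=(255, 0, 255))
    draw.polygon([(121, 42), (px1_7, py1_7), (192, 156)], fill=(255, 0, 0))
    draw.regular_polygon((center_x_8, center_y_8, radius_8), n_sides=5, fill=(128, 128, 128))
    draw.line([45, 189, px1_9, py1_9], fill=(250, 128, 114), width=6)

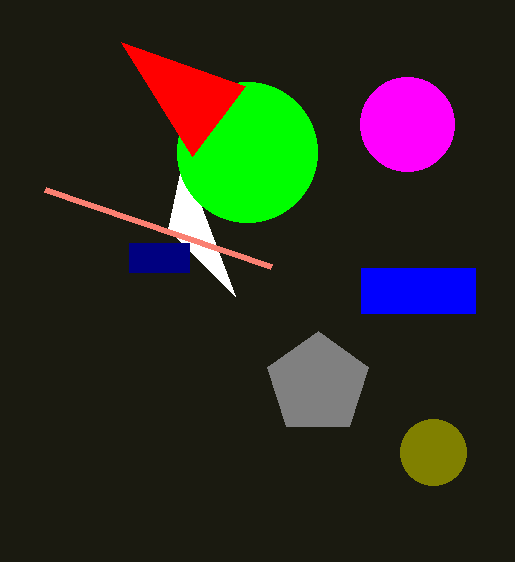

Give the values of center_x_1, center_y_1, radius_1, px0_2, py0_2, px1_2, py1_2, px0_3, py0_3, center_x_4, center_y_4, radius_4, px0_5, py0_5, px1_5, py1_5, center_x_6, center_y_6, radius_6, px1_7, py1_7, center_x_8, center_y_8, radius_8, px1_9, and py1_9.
center_x_1 = 433, center_y_1 = 452, radius_1 = 33, px0_2 = 361, py0_2 = 268, px1_2 = 475, py1_2 = 313, px0_3 = 235, py0_3 = 296, center_x_4 = 247, center_y_4 = 152, radius_4 = 70, px0_5 = 129, py0_5 = 243, px1_5 = 189, py1_5 = 272, center_x_6 = 407, center_y_6 = 124, radius_6 = 47, px1_7 = 245, py1_7 = 86, center_x_8 = 318, center_y_8 = 384, radius_8 = 53, px1_9 = 271, py1_9 = 266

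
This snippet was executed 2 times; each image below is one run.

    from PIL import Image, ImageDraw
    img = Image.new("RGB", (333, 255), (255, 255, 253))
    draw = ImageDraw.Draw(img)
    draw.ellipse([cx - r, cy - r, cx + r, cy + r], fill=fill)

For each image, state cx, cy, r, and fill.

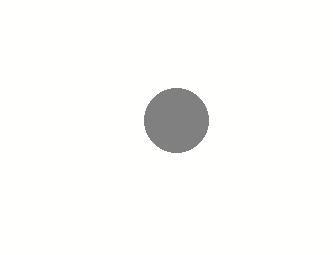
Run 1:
cx = 176; cy = 120; r = 32; fill = 'gray'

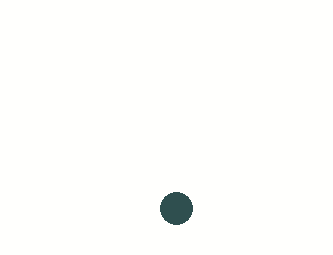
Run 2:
cx = 176; cy = 208; r = 16; fill = 'darkslategray'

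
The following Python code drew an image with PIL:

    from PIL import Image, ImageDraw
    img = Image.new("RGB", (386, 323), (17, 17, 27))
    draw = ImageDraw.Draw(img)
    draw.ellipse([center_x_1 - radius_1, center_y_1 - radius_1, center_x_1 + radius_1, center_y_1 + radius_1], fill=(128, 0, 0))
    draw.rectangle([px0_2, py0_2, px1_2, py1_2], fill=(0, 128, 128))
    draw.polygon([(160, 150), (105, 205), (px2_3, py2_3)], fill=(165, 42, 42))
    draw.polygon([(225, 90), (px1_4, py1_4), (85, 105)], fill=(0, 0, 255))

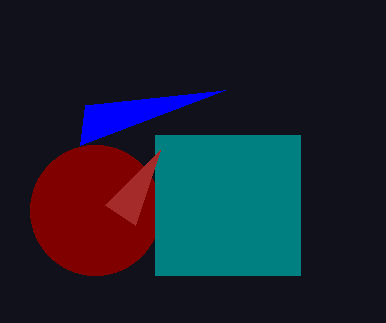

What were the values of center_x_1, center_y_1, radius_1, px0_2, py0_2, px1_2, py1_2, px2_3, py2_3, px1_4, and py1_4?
center_x_1 = 95, center_y_1 = 210, radius_1 = 65, px0_2 = 155, py0_2 = 135, px1_2 = 300, py1_2 = 275, px2_3 = 135, py2_3 = 225, px1_4 = 80, py1_4 = 145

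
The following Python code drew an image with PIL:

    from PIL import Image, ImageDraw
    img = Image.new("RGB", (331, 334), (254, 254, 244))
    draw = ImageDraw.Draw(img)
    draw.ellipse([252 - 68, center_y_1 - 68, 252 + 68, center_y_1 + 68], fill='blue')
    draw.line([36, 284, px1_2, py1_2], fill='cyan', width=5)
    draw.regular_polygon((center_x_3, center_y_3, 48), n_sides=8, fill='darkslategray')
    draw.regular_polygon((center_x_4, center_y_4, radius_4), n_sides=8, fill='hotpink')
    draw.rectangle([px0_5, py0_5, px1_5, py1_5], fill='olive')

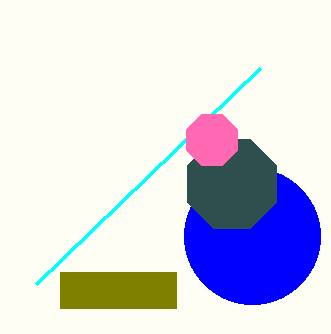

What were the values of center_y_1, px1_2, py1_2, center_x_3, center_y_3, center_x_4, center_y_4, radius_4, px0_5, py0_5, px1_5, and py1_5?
center_y_1 = 236, px1_2 = 260, py1_2 = 68, center_x_3 = 232, center_y_3 = 184, center_x_4 = 212, center_y_4 = 140, radius_4 = 28, px0_5 = 60, py0_5 = 272, px1_5 = 176, py1_5 = 308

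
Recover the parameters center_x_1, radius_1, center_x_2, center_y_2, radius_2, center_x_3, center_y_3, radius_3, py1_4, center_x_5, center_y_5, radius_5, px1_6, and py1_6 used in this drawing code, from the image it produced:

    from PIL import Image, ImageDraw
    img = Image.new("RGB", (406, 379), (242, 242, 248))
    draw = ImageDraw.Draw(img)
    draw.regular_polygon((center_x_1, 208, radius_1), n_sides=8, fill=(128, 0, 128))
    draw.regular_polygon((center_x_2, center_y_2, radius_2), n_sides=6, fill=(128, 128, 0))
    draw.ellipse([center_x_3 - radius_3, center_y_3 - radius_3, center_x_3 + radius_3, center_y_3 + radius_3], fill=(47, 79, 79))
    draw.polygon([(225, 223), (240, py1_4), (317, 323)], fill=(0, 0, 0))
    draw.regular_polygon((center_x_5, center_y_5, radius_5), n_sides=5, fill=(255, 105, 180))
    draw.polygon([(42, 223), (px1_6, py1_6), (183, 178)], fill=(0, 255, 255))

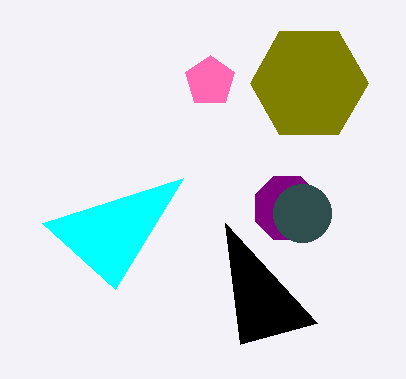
center_x_1 = 287
radius_1 = 34
center_x_2 = 309
center_y_2 = 83
radius_2 = 59
center_x_3 = 302
center_y_3 = 213
radius_3 = 29
py1_4 = 344
center_x_5 = 210
center_y_5 = 81
radius_5 = 26
px1_6 = 115
py1_6 = 289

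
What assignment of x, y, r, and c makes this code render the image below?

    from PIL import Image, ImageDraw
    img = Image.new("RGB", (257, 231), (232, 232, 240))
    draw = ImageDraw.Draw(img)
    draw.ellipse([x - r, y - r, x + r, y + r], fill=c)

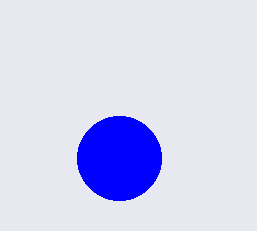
x = 119
y = 158
r = 42
c = 'blue'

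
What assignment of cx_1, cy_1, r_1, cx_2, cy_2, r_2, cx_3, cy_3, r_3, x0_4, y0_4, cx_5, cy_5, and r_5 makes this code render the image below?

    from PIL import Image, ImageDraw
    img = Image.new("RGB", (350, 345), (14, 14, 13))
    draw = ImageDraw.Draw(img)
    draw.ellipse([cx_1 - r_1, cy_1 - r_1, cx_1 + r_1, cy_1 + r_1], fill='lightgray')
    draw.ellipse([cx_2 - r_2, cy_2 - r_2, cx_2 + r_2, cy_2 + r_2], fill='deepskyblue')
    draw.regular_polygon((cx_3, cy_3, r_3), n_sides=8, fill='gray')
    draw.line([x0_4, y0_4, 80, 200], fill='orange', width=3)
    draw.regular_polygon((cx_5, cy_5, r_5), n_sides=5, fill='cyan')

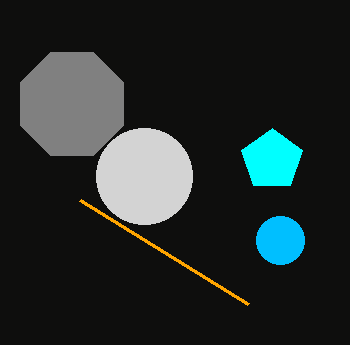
cx_1 = 144
cy_1 = 176
r_1 = 48
cx_2 = 280
cy_2 = 240
r_2 = 24
cx_3 = 72
cy_3 = 104
r_3 = 56
x0_4 = 248
y0_4 = 304
cx_5 = 272
cy_5 = 160
r_5 = 32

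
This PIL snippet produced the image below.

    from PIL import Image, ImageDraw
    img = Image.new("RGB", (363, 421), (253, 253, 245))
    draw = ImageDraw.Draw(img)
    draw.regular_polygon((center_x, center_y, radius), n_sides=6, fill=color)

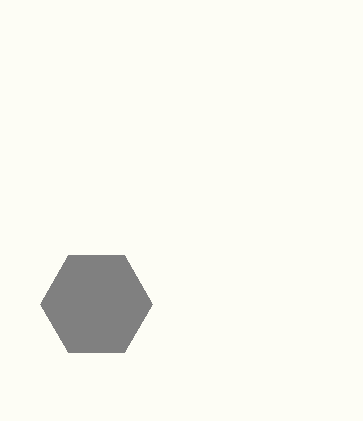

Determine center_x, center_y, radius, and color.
center_x = 96
center_y = 304
radius = 56
color = 'gray'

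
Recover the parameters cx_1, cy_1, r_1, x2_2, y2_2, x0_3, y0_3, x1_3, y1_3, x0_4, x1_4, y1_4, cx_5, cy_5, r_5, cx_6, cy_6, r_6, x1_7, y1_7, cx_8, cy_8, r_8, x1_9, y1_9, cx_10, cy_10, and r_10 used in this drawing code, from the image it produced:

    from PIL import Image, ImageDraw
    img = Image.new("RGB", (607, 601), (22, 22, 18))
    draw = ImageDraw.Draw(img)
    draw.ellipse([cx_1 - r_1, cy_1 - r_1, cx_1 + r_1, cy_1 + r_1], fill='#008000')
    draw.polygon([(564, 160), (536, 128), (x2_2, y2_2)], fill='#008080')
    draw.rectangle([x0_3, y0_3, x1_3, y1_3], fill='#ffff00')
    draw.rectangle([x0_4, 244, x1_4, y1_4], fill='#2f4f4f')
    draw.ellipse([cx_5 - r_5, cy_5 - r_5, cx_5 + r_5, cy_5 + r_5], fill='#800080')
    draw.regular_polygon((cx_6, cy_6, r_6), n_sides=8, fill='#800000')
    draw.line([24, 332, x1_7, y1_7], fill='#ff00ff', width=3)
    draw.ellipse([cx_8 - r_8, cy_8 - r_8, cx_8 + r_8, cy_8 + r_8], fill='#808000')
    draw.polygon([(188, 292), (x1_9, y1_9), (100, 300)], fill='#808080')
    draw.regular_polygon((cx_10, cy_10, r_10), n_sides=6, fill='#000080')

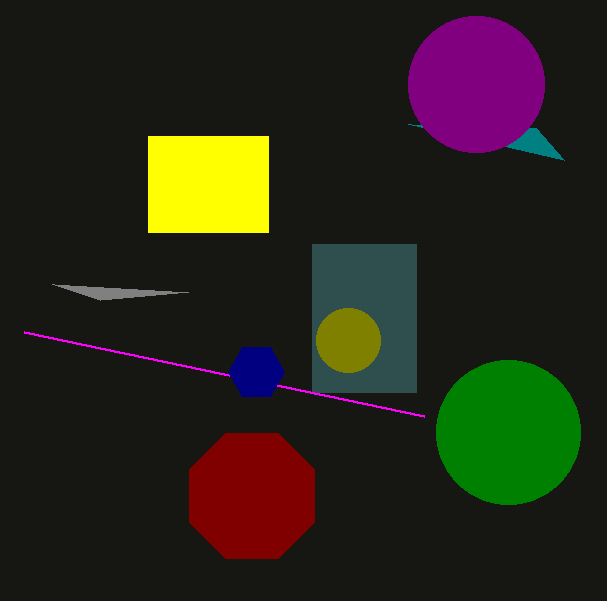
cx_1 = 508, cy_1 = 432, r_1 = 72, x2_2 = 408, y2_2 = 124, x0_3 = 148, y0_3 = 136, x1_3 = 268, y1_3 = 232, x0_4 = 312, x1_4 = 416, y1_4 = 392, cx_5 = 476, cy_5 = 84, r_5 = 68, cx_6 = 252, cy_6 = 496, r_6 = 68, x1_7 = 424, y1_7 = 416, cx_8 = 348, cy_8 = 340, r_8 = 32, x1_9 = 52, y1_9 = 284, cx_10 = 256, cy_10 = 372, r_10 = 28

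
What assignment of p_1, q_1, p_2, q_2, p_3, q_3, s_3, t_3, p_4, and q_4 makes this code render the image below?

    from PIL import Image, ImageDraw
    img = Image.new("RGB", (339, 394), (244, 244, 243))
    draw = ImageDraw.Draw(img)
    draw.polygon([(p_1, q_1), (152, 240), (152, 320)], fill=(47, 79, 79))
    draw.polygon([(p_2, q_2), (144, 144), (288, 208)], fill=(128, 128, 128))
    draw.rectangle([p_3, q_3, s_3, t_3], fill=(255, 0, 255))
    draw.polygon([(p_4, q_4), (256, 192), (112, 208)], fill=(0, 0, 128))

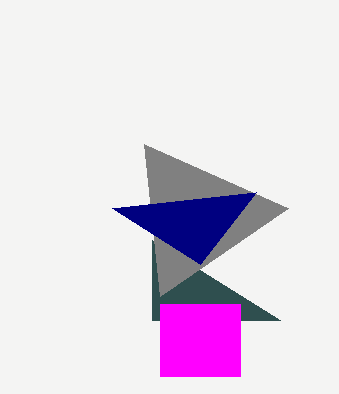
p_1 = 280; q_1 = 320; p_2 = 160; q_2 = 296; p_3 = 160; q_3 = 304; s_3 = 240; t_3 = 376; p_4 = 200; q_4 = 264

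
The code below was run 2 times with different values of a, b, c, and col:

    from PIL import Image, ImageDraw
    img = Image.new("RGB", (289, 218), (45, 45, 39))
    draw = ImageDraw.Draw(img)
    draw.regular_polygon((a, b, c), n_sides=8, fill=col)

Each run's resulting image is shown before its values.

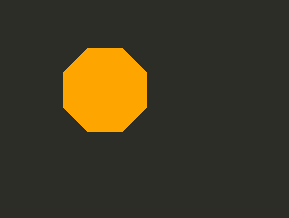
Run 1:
a = 105
b = 90
c = 45
col = 'orange'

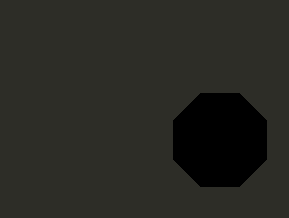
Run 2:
a = 220, b = 140, c = 50, col = 'black'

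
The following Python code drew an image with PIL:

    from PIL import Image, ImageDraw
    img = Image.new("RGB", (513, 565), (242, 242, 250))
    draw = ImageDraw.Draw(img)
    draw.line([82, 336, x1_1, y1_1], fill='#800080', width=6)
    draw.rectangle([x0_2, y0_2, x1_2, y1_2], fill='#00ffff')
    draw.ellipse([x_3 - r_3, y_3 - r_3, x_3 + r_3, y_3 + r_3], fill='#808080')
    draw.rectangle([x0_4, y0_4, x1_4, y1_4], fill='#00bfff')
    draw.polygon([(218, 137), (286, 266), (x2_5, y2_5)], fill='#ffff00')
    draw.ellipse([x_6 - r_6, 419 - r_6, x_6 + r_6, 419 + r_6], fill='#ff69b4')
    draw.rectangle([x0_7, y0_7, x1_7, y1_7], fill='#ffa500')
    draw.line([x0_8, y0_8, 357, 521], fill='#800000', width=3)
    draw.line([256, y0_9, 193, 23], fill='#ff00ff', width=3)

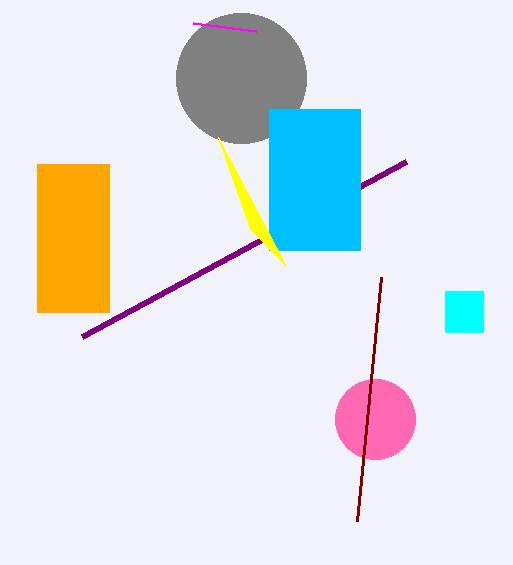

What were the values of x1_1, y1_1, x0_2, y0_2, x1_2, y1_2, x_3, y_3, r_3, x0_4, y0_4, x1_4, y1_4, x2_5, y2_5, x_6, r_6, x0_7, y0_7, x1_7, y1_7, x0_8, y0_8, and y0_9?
x1_1 = 406; y1_1 = 161; x0_2 = 445; y0_2 = 291; x1_2 = 483; y1_2 = 332; x_3 = 241; y_3 = 78; r_3 = 65; x0_4 = 269; y0_4 = 109; x1_4 = 360; y1_4 = 250; x2_5 = 250; y2_5 = 229; x_6 = 375; r_6 = 40; x0_7 = 37; y0_7 = 164; x1_7 = 109; y1_7 = 312; x0_8 = 381; y0_8 = 277; y0_9 = 31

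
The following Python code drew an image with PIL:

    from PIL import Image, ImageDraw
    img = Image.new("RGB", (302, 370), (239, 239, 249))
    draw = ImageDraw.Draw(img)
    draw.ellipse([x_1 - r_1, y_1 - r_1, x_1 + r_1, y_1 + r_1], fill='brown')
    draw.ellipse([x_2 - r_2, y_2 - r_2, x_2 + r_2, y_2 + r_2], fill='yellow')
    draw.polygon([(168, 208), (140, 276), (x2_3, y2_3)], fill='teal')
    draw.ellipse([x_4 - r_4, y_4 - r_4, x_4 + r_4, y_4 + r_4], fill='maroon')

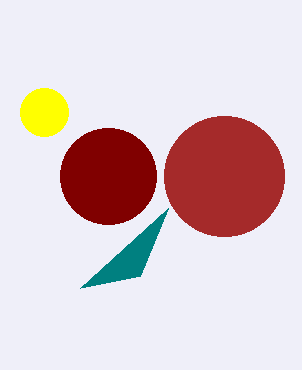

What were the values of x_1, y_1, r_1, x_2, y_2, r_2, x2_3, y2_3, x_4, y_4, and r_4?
x_1 = 224, y_1 = 176, r_1 = 60, x_2 = 44, y_2 = 112, r_2 = 24, x2_3 = 80, y2_3 = 288, x_4 = 108, y_4 = 176, r_4 = 48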